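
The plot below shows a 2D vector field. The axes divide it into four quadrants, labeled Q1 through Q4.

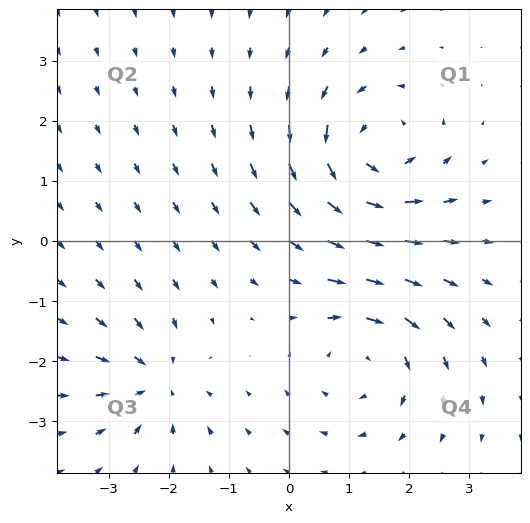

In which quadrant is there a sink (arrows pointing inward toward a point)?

Q3

The sink sits at approximately (-2.2, -2.3), which lies in quadrant Q3. The divergence there is about -4, negative as expected for a sink.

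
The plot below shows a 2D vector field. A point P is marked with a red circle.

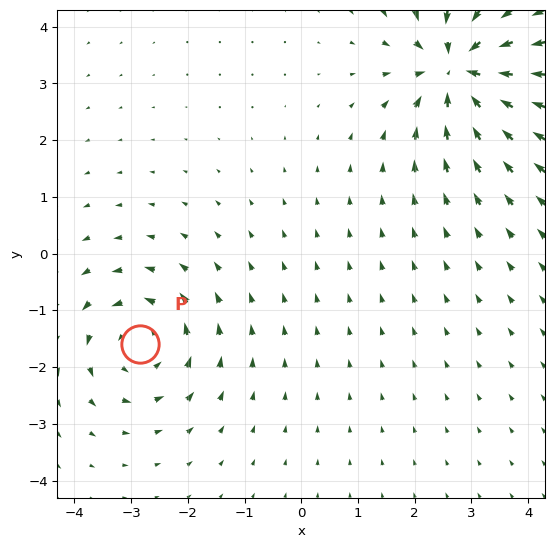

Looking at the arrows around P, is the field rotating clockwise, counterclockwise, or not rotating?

Near P at (-2.8, -1.6) the arrows circulate counterclockwise. The curl (z-component) there is about +4; positive curl means counterclockwise rotation.

counterclockwise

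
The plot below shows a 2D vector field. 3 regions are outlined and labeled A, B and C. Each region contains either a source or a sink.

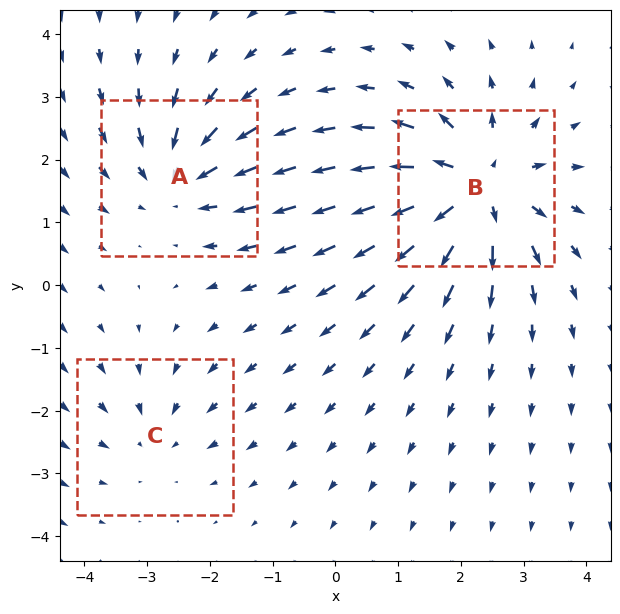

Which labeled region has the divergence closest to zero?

C

Divergence at each region's feature centre — A: about -4, B: about +5, C: about -2. Region C is closest to zero.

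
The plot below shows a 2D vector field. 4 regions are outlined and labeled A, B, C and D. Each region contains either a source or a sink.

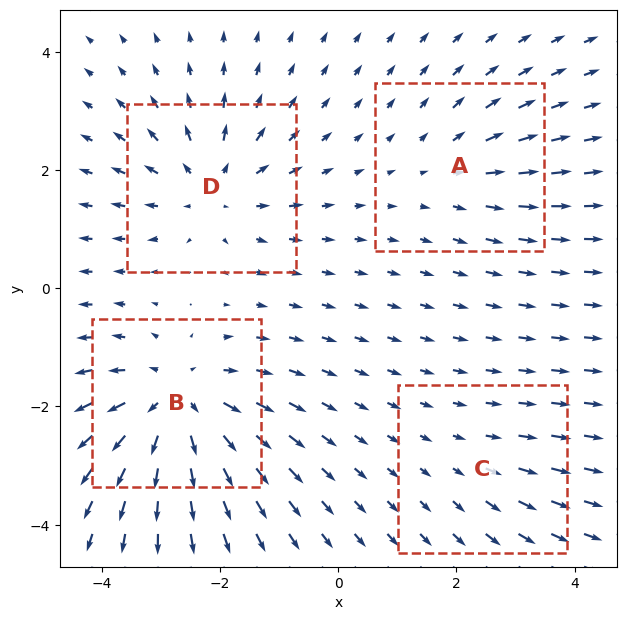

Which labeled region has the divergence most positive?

Divergence at each region's feature centre — A: about +3, B: about +7, C: about +2, D: about +5. Region B is most positive.

B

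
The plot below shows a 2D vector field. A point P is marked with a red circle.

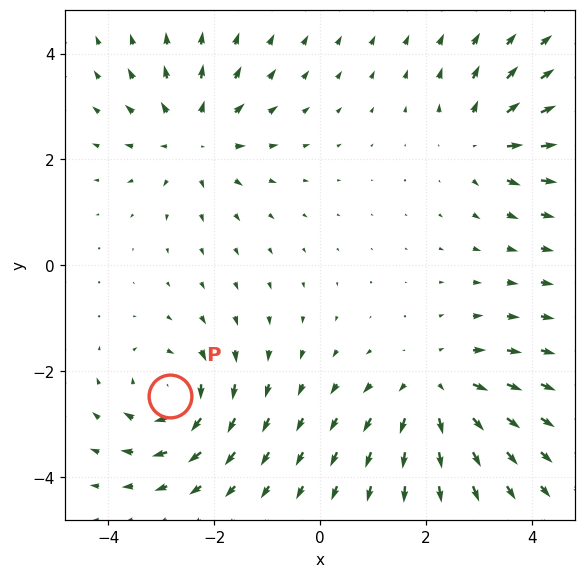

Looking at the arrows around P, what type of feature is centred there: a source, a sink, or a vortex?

vortex

At P (-2.8, -2.5) the arrows circulate clockwise. Divergence ≈0, curl about -5 — near-zero divergence with nonzero curl is a vortex.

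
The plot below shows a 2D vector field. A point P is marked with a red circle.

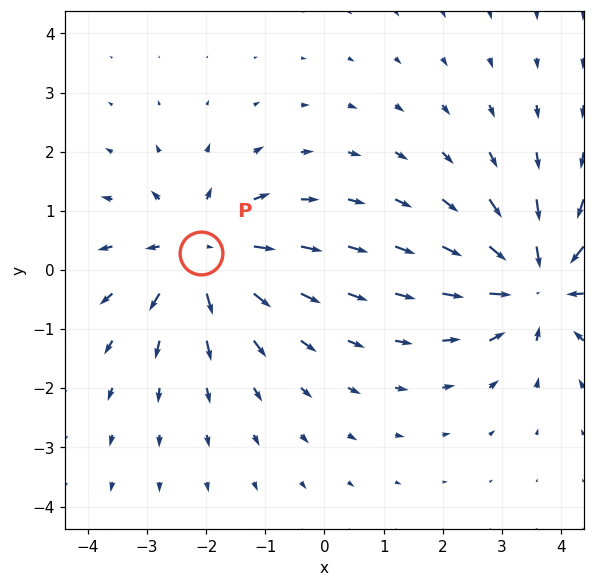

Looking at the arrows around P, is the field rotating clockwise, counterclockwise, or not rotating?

not rotating

Near P at (-2.1, 0.3) the arrows show no circulation. The curl there is ≈0.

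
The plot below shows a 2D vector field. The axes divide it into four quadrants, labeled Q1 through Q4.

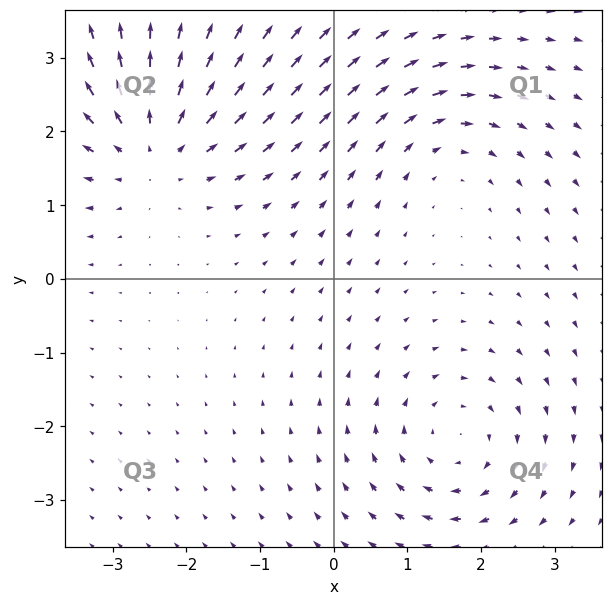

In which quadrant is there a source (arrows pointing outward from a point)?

The source sits at approximately (-2.4, 1.8), which lies in quadrant Q2. The divergence there is about +5, positive as expected for a source.

Q2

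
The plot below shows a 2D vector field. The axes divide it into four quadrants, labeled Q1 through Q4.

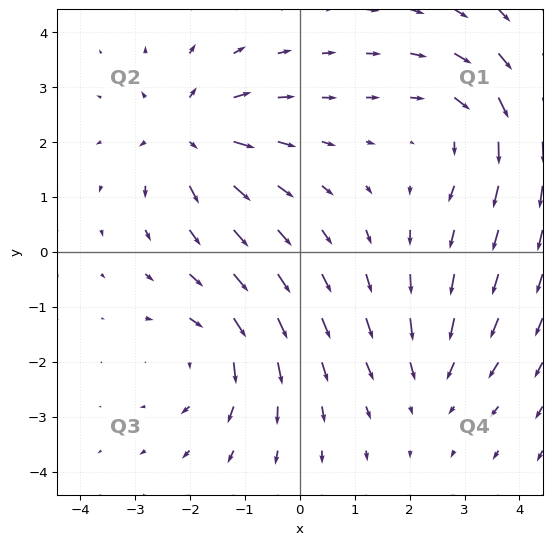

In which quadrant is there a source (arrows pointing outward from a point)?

Q2

The source sits at approximately (-2.0, 2.1), which lies in quadrant Q2. The divergence there is about +6, positive as expected for a source.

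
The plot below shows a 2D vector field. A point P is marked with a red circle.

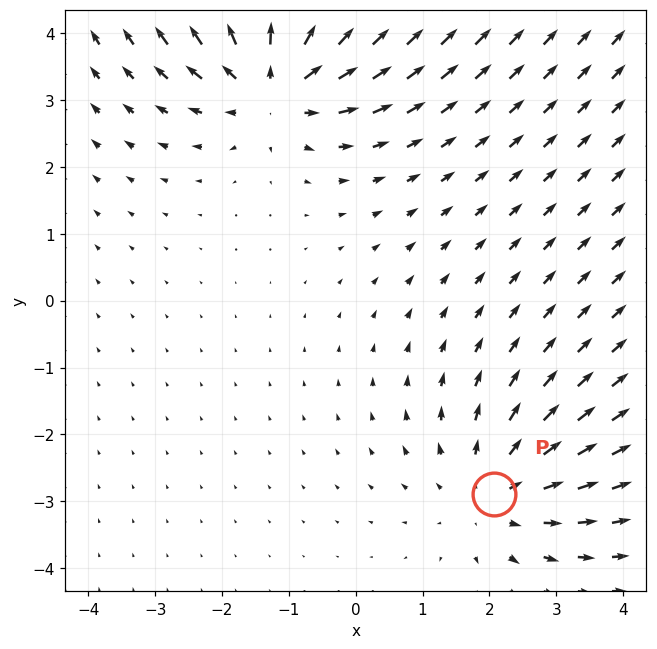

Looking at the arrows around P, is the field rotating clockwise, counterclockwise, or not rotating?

Near P at (2.1, -2.9) the arrows show no circulation. The curl there is ≈0.

not rotating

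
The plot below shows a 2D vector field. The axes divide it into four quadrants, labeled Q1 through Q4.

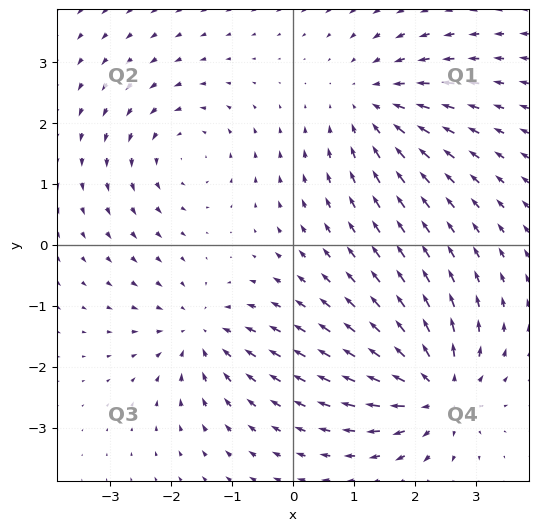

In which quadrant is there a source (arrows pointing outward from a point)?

Q4

The source sits at approximately (2.4, -2.4), which lies in quadrant Q4. The divergence there is about +6, positive as expected for a source.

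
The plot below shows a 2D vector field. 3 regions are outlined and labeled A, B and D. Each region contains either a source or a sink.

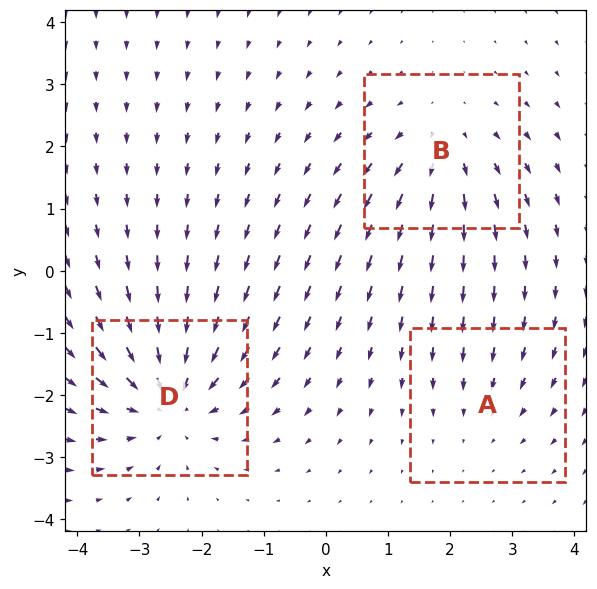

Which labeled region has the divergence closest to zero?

A

Divergence at each region's feature centre — A: about -2, B: about +3, D: about -4. Region A is closest to zero.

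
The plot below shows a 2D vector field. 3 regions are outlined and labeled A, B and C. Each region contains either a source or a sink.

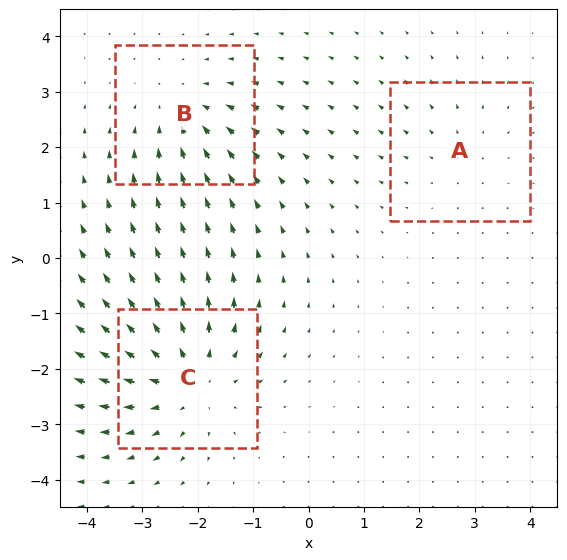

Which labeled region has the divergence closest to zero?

A

Divergence at each region's feature centre — A: about +2, B: about -3, C: about +4. Region A is closest to zero.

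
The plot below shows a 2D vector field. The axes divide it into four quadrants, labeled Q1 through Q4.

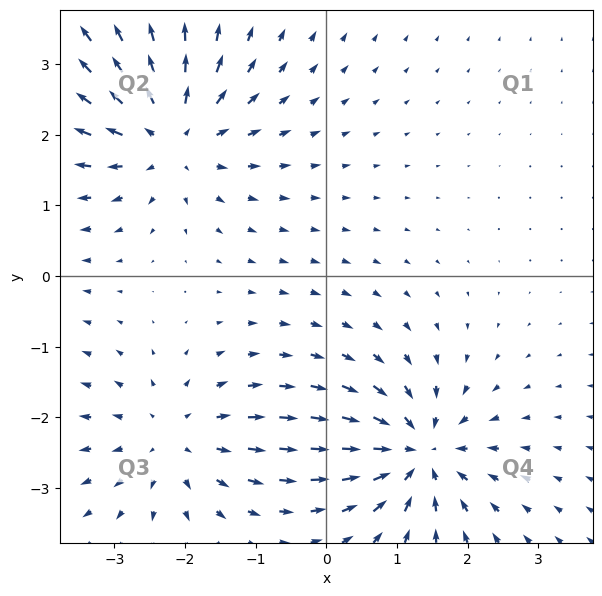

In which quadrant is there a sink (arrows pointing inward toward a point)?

The sink sits at approximately (1.3, -2.5), which lies in quadrant Q4. The divergence there is about -7, negative as expected for a sink.

Q4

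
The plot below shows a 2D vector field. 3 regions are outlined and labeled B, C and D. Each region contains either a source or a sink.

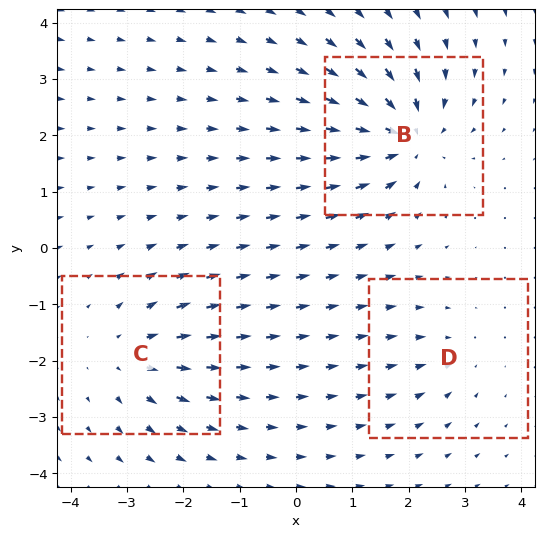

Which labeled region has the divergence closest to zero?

Divergence at each region's feature centre — B: about -5, C: about +3, D: about -2. Region D is closest to zero.

D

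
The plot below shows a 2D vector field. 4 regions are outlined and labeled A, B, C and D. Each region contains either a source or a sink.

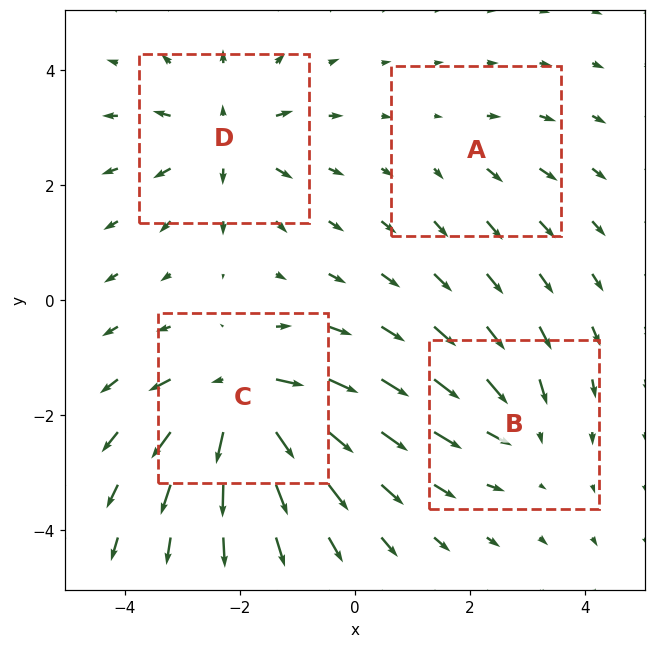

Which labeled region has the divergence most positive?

C

Divergence at each region's feature centre — A: about +2, B: about -4, C: about +8, D: about +6. Region C is most positive.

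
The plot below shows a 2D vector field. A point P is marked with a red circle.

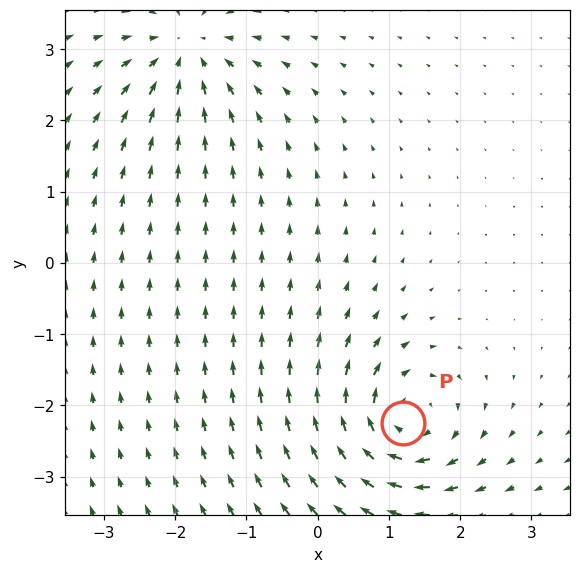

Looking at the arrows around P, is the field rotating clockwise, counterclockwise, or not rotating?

clockwise

Near P at (1.2, -2.3) the arrows circulate clockwise. The curl (z-component) there is about -7; negative curl means clockwise rotation.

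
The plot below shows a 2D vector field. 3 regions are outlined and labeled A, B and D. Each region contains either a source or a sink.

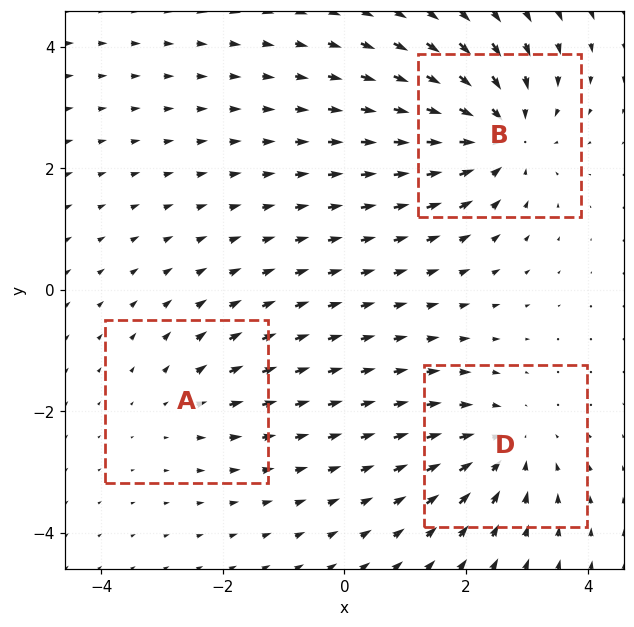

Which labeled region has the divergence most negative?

B

Divergence at each region's feature centre — A: about +2, B: about -4, D: about -3. Region B is most negative.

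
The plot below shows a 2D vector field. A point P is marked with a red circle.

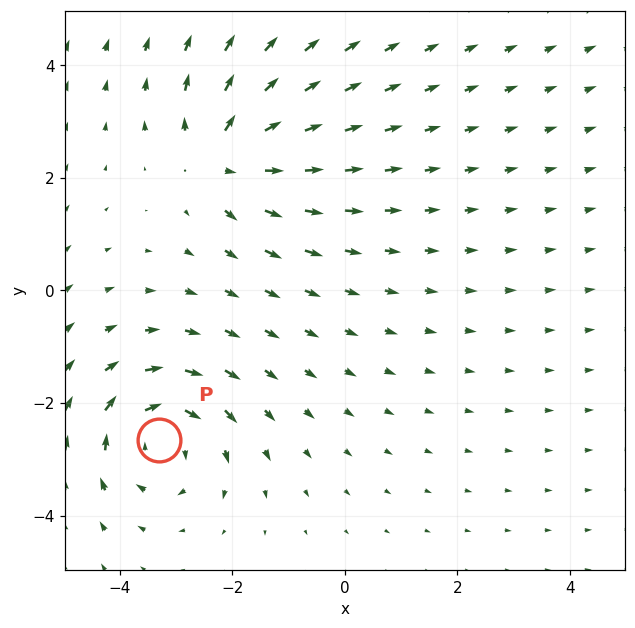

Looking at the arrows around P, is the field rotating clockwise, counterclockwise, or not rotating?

clockwise

Near P at (-3.3, -2.7) the arrows circulate clockwise. The curl (z-component) there is about -3; negative curl means clockwise rotation.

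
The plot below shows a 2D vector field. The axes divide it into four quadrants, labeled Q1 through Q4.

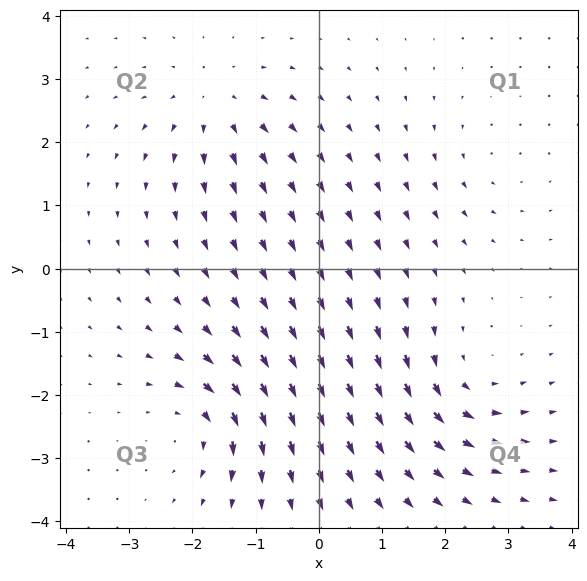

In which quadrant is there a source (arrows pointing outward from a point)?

The source sits at approximately (-1.6, 2.6), which lies in quadrant Q2. The divergence there is about +4, positive as expected for a source.

Q2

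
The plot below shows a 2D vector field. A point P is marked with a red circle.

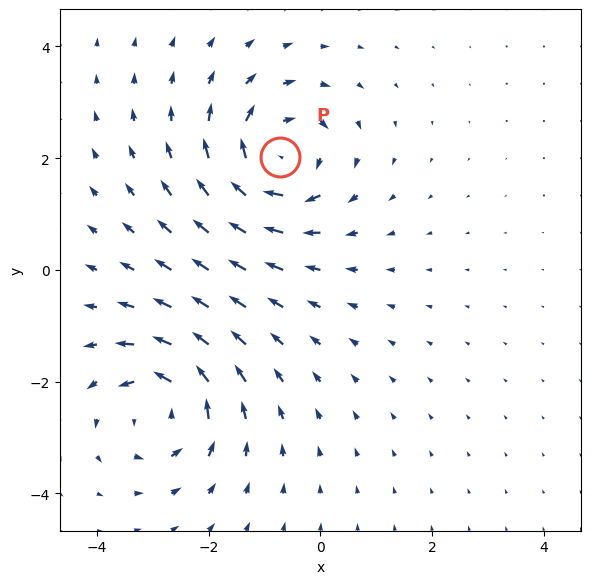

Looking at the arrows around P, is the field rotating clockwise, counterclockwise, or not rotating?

clockwise

Near P at (-0.7, 2.0) the arrows circulate clockwise. The curl (z-component) there is about -6; negative curl means clockwise rotation.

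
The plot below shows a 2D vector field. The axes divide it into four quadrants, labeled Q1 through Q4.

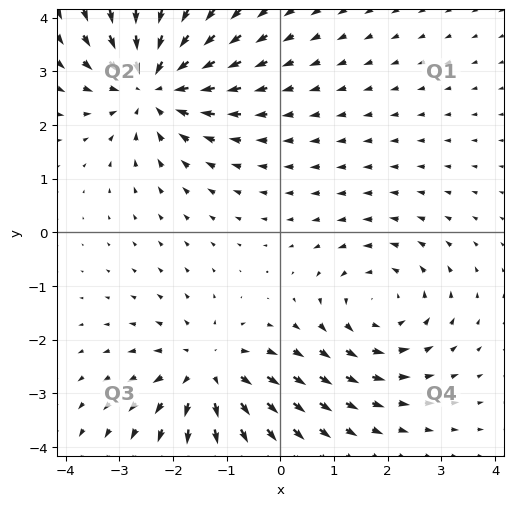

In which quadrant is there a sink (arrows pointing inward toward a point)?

The sink sits at approximately (-2.4, 2.8), which lies in quadrant Q2. The divergence there is about -4, negative as expected for a sink.

Q2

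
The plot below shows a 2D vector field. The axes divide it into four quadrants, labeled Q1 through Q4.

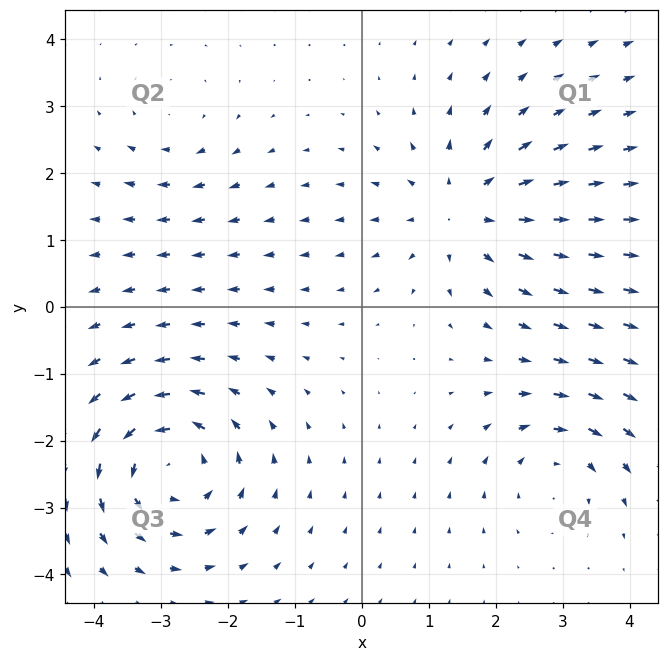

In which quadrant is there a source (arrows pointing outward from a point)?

Q1

The source sits at approximately (1.5, 1.4), which lies in quadrant Q1. The divergence there is about +4, positive as expected for a source.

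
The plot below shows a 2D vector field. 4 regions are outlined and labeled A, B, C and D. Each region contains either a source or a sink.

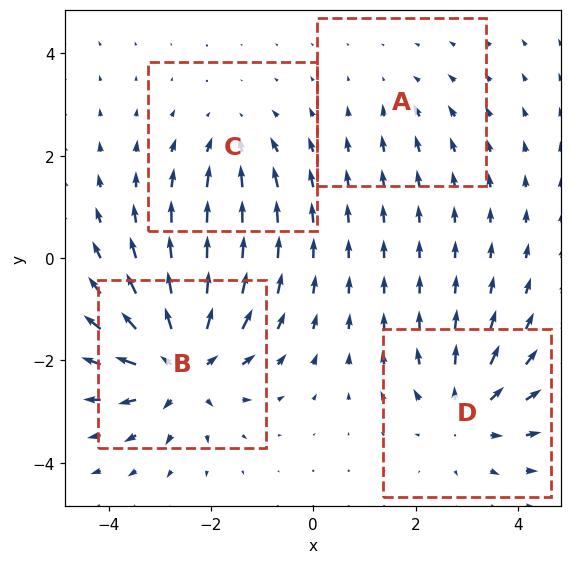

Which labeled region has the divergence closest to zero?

A

Divergence at each region's feature centre — A: about -2, B: about +8, C: about -4, D: about +5. Region A is closest to zero.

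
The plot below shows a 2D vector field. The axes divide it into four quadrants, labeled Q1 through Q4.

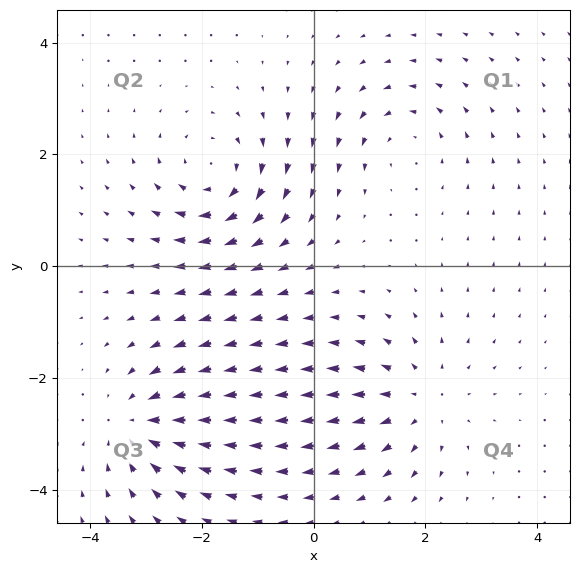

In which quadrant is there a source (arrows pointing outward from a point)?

The source sits at approximately (1.9, -2.4), which lies in quadrant Q4. The divergence there is about +4, positive as expected for a source.

Q4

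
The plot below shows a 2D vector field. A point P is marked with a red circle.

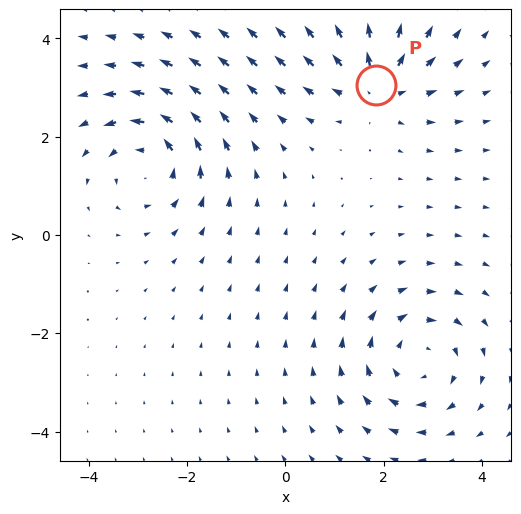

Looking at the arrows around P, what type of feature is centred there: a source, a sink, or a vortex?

source

At P (1.9, 3.0) the arrows spread outward. Divergence about +4, curl ≈0 — positive divergence with near-zero curl is a source.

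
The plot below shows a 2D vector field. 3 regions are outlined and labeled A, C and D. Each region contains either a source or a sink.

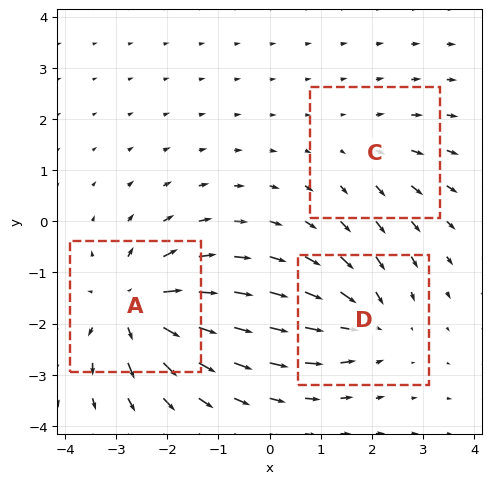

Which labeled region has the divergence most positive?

Divergence at each region's feature centre — A: about +5, C: about +2, D: about -4. Region A is most positive.

A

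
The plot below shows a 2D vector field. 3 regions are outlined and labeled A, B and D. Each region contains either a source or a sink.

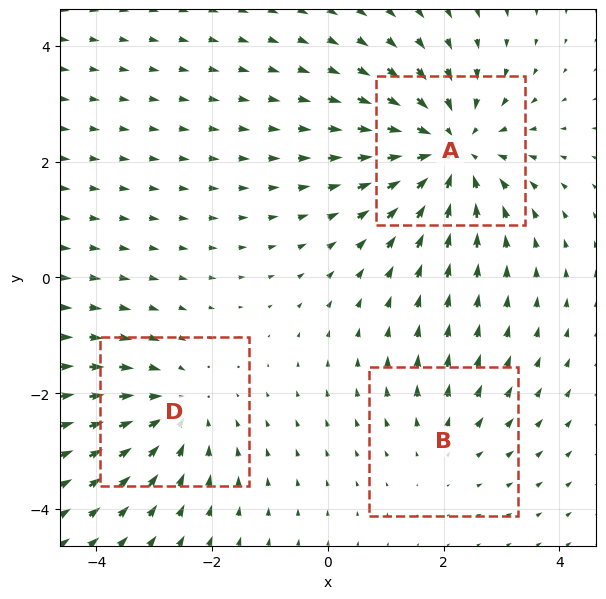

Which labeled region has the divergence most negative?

A

Divergence at each region's feature centre — A: about -4, B: about +2, D: about -3. Region A is most negative.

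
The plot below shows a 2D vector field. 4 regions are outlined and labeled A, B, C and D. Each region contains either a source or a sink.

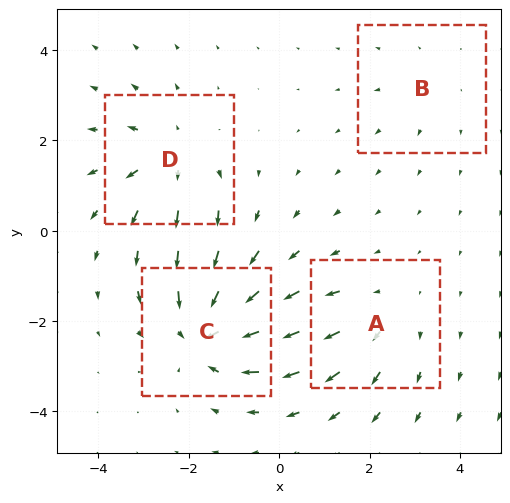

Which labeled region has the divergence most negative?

C

Divergence at each region's feature centre — A: about +3, B: about +2, C: about -6, D: about +5. Region C is most negative.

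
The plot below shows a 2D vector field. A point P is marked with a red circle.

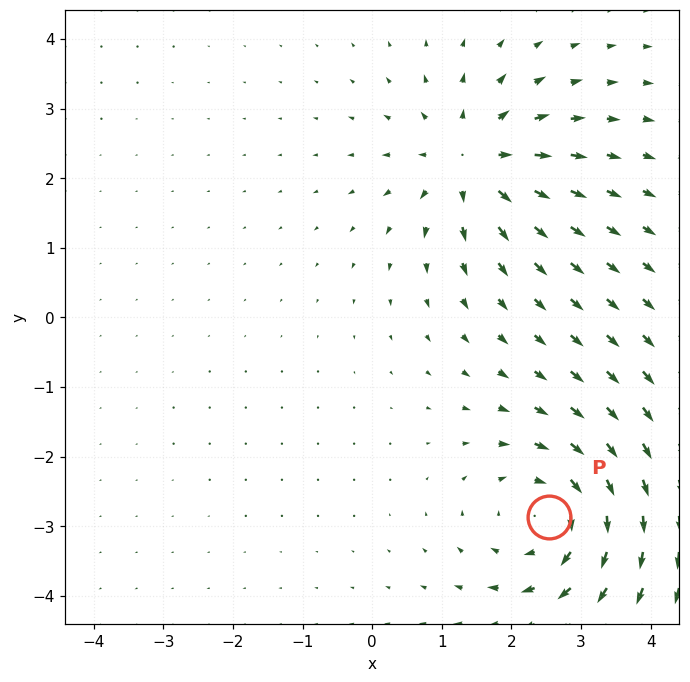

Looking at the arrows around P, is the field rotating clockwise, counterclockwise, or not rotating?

Near P at (2.5, -2.9) the arrows circulate clockwise. The curl (z-component) there is about -4; negative curl means clockwise rotation.

clockwise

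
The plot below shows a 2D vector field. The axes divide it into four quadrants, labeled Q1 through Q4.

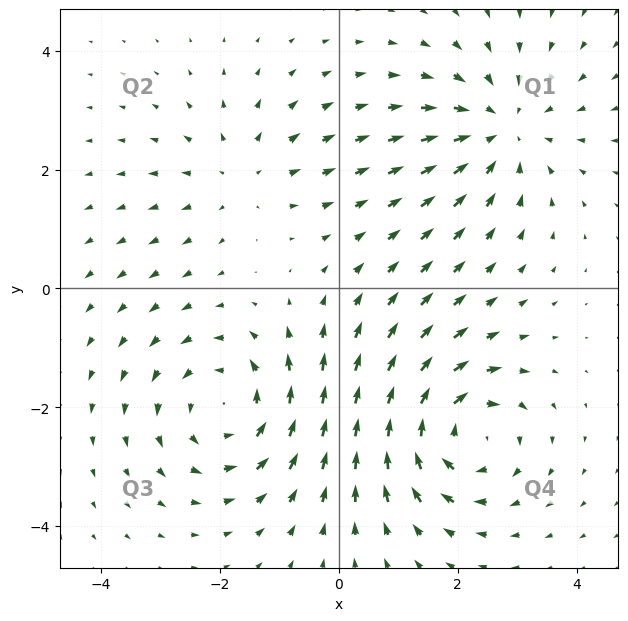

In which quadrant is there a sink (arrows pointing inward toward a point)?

The sink sits at approximately (2.7, 2.7), which lies in quadrant Q1. The divergence there is about -3, negative as expected for a sink.

Q1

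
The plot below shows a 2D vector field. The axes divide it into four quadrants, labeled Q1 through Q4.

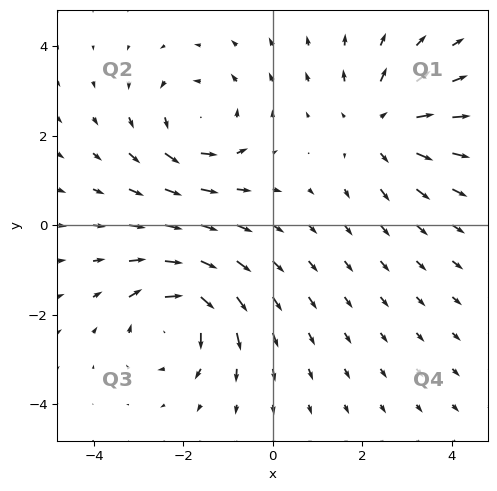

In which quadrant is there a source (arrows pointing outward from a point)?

The source sits at approximately (2.4, 2.2), which lies in quadrant Q1. The divergence there is about +3, positive as expected for a source.

Q1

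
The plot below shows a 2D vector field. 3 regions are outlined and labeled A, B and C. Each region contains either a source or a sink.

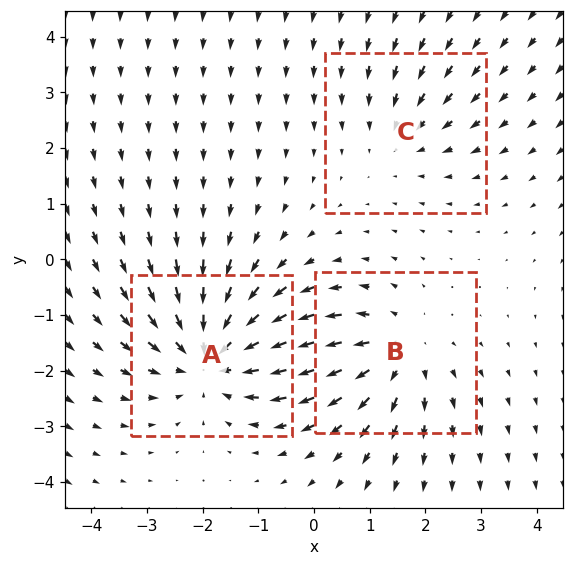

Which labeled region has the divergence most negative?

A

Divergence at each region's feature centre — A: about -4, B: about +3, C: about -2. Region A is most negative.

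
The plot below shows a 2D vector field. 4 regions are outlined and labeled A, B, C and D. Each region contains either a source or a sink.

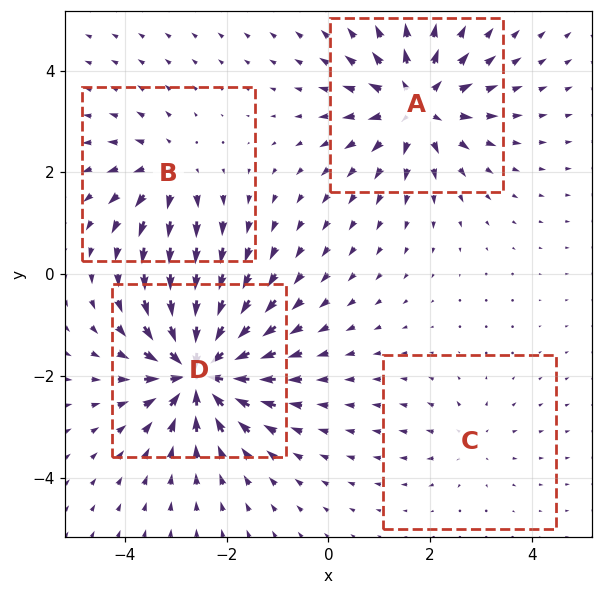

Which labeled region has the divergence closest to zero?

Divergence at each region's feature centre — A: about +7, B: about +4, C: about +3, D: about -9. Region C is closest to zero.

C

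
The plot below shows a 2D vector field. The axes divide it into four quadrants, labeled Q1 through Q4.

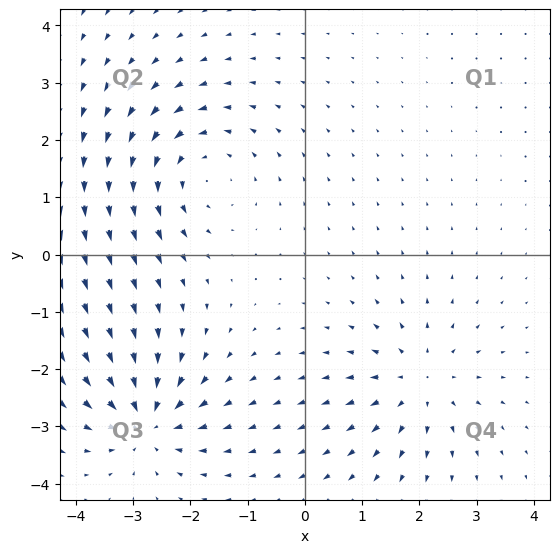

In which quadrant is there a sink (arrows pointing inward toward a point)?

Q3

The sink sits at approximately (-2.8, -2.9), which lies in quadrant Q3. The divergence there is about -5, negative as expected for a sink.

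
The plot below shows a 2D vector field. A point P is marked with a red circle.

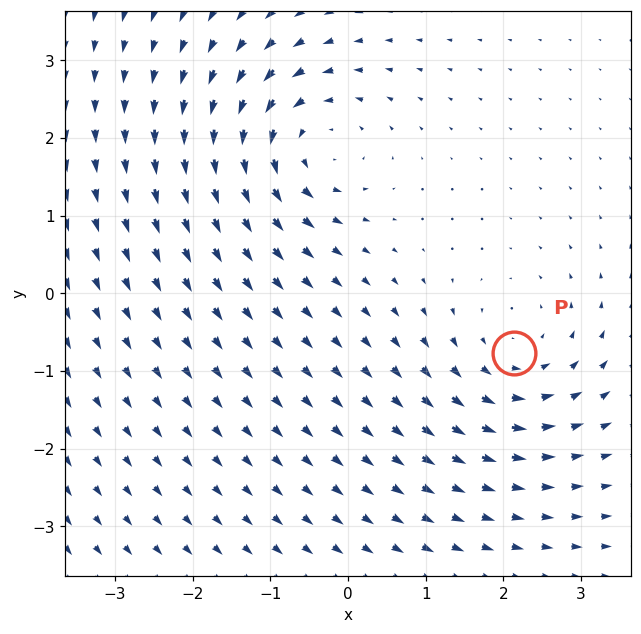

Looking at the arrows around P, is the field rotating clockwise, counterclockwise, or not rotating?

Near P at (2.1, -0.8) the arrows circulate counterclockwise. The curl (z-component) there is about +3; positive curl means counterclockwise rotation.

counterclockwise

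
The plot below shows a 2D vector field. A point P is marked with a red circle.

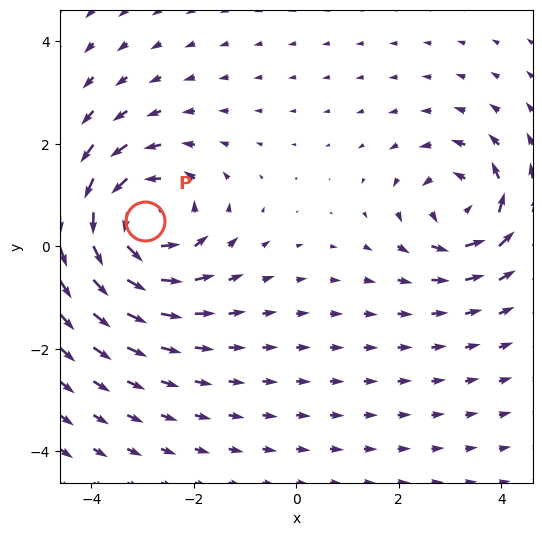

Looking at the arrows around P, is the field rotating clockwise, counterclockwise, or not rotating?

counterclockwise

Near P at (-2.9, 0.5) the arrows circulate counterclockwise. The curl (z-component) there is about +4; positive curl means counterclockwise rotation.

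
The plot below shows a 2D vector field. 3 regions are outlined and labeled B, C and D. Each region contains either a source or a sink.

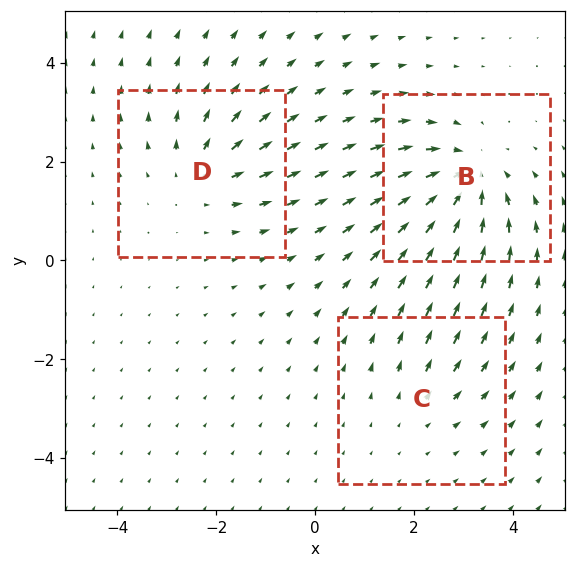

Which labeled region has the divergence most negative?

B

Divergence at each region's feature centre — B: about -4, C: about +2, D: about +3. Region B is most negative.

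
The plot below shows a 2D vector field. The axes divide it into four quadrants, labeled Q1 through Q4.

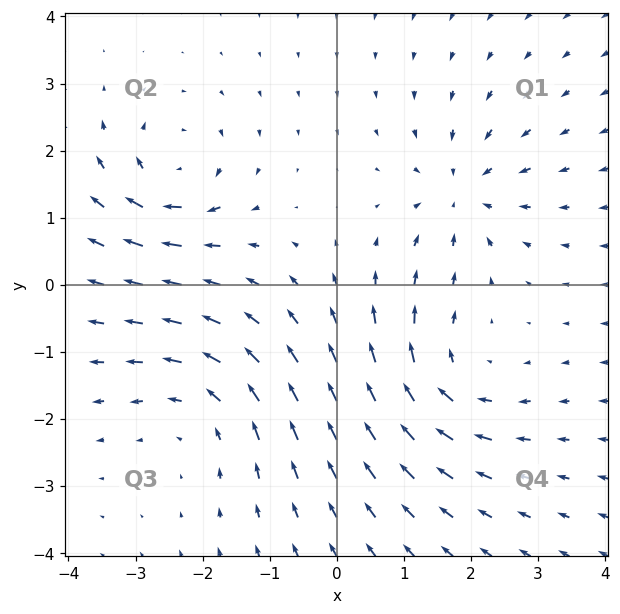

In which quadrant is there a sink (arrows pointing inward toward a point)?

Q1

The sink sits at approximately (1.9, 1.4), which lies in quadrant Q1. The divergence there is about -4, negative as expected for a sink.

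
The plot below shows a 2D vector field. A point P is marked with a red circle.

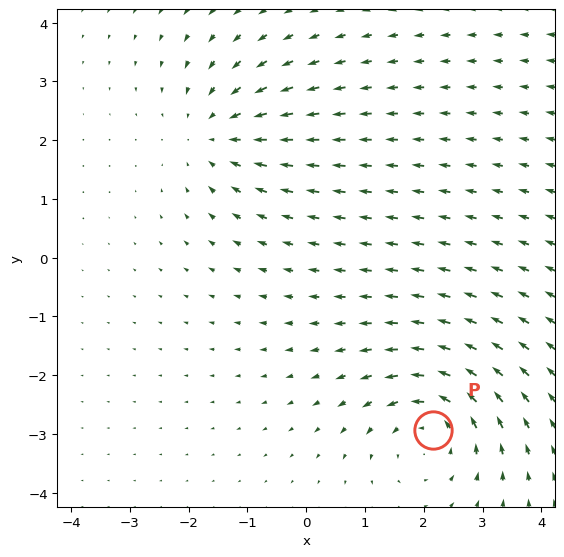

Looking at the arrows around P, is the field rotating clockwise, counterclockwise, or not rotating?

Near P at (2.2, -2.9) the arrows circulate counterclockwise. The curl (z-component) there is about +4; positive curl means counterclockwise rotation.

counterclockwise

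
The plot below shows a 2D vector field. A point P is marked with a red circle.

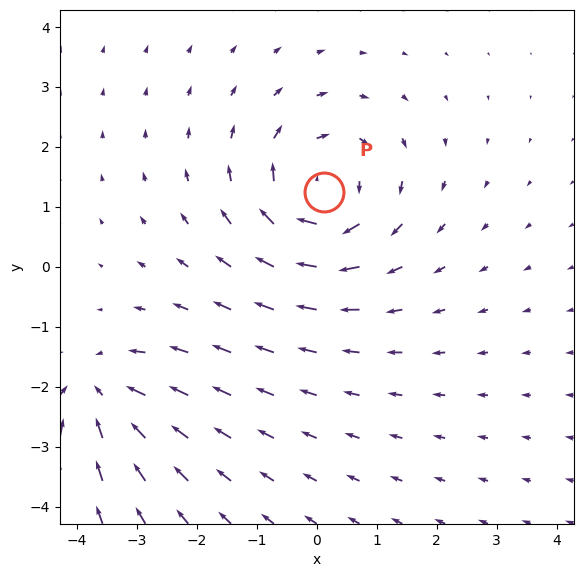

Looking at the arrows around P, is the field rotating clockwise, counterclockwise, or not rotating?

clockwise

Near P at (0.1, 1.3) the arrows circulate clockwise. The curl (z-component) there is about -4; negative curl means clockwise rotation.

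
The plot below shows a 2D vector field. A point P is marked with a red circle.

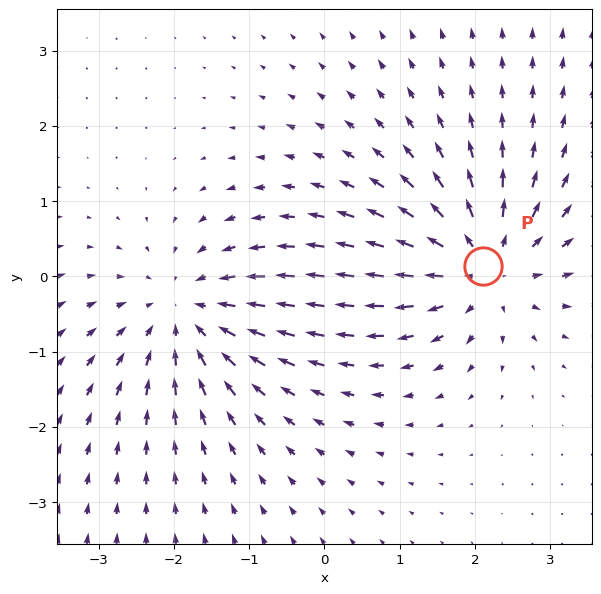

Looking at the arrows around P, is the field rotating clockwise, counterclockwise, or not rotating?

not rotating

Near P at (2.1, 0.1) the arrows show no circulation. The curl there is ≈0.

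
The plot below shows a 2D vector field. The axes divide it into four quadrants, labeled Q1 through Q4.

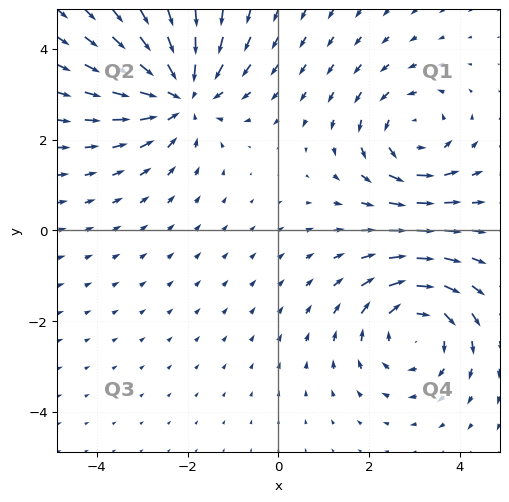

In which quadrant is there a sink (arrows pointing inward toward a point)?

The sink sits at approximately (-2.1, 3.0), which lies in quadrant Q2. The divergence there is about -4, negative as expected for a sink.

Q2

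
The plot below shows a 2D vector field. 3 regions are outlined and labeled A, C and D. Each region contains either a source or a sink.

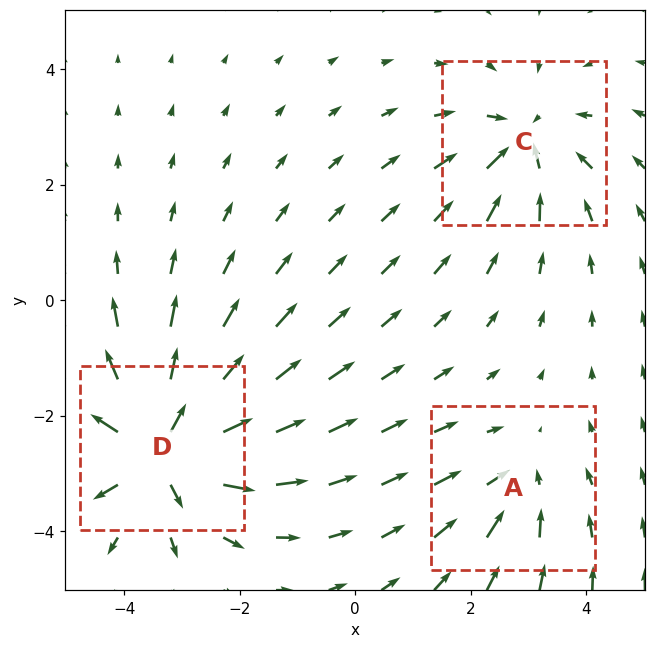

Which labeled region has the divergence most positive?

D

Divergence at each region's feature centre — A: about -2, C: about -3, D: about +5. Region D is most positive.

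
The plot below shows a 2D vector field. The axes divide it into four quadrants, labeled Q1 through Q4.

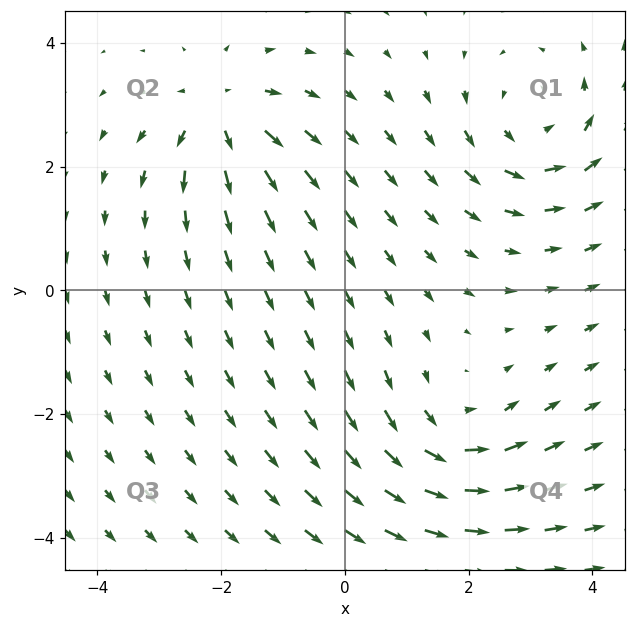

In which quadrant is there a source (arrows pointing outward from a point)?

The source sits at approximately (-2.0, 2.9), which lies in quadrant Q2. The divergence there is about +5, positive as expected for a source.

Q2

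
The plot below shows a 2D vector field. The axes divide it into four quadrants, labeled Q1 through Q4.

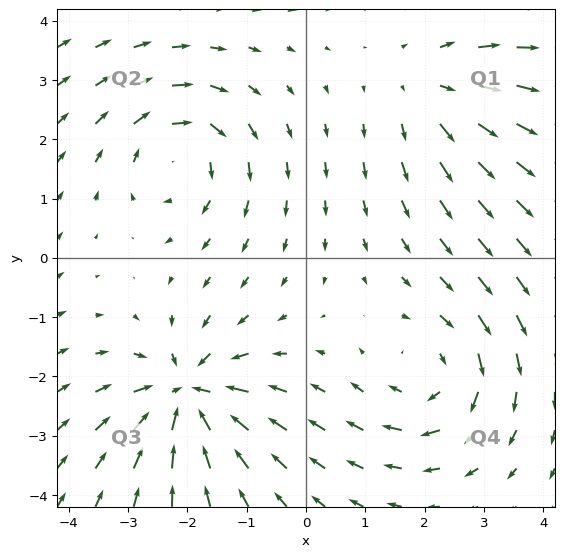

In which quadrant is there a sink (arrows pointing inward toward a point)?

The sink sits at approximately (-2.0, -2.3), which lies in quadrant Q3. The divergence there is about -6, negative as expected for a sink.

Q3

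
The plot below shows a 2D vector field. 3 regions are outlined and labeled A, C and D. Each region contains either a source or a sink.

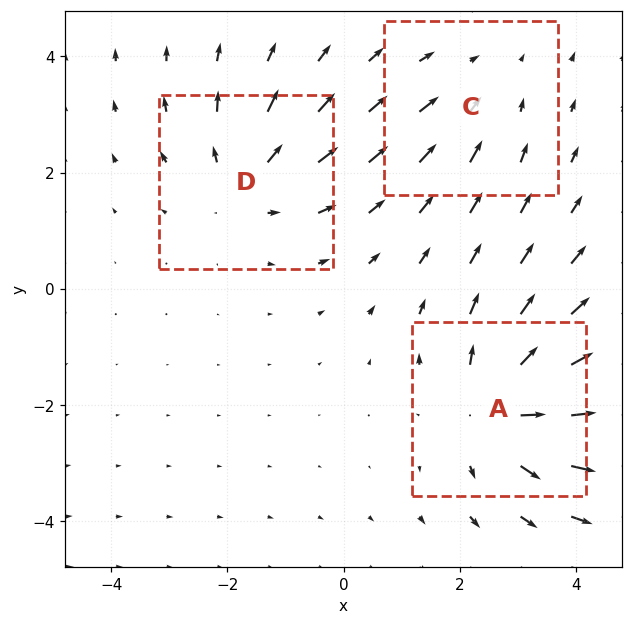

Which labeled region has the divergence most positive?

Divergence at each region's feature centre — A: about +5, C: about -2, D: about +3. Region A is most positive.

A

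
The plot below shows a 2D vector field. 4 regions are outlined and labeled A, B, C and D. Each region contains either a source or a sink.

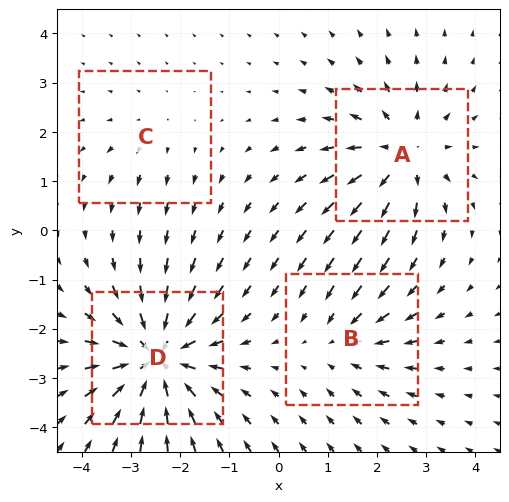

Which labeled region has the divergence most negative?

D

Divergence at each region's feature centre — A: about +5, B: about -3, C: about +2, D: about -7. Region D is most negative.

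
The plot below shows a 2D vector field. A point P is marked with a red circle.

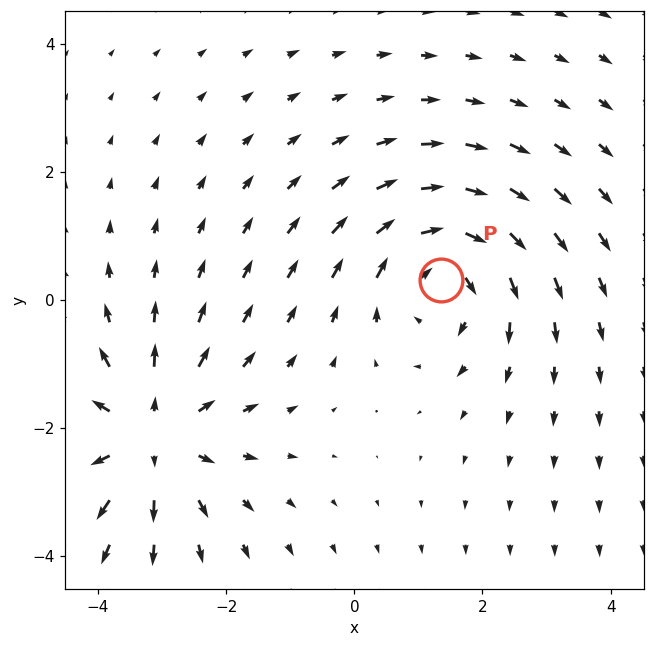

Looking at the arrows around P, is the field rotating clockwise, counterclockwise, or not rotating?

clockwise

Near P at (1.4, 0.3) the arrows circulate clockwise. The curl (z-component) there is about -3; negative curl means clockwise rotation.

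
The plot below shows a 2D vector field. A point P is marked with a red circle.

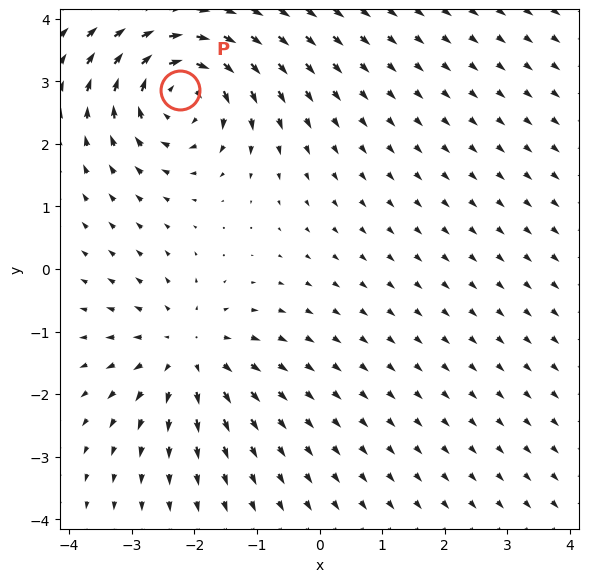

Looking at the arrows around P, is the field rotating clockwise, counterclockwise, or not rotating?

clockwise

Near P at (-2.2, 2.9) the arrows circulate clockwise. The curl (z-component) there is about -5; negative curl means clockwise rotation.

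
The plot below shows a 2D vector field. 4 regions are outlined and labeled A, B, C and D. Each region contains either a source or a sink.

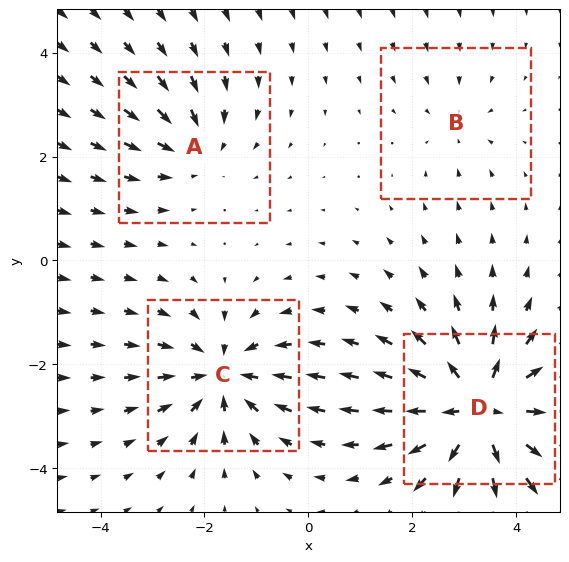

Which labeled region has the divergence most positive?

Divergence at each region's feature centre — A: about -4, B: about -2, C: about -5, D: about +8. Region D is most positive.

D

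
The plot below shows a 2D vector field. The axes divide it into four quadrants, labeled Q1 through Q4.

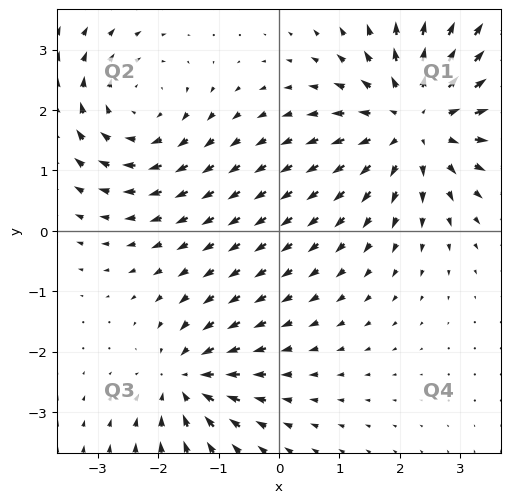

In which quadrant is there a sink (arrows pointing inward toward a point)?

The sink sits at approximately (-1.5, -2.5), which lies in quadrant Q3. The divergence there is about -4, negative as expected for a sink.

Q3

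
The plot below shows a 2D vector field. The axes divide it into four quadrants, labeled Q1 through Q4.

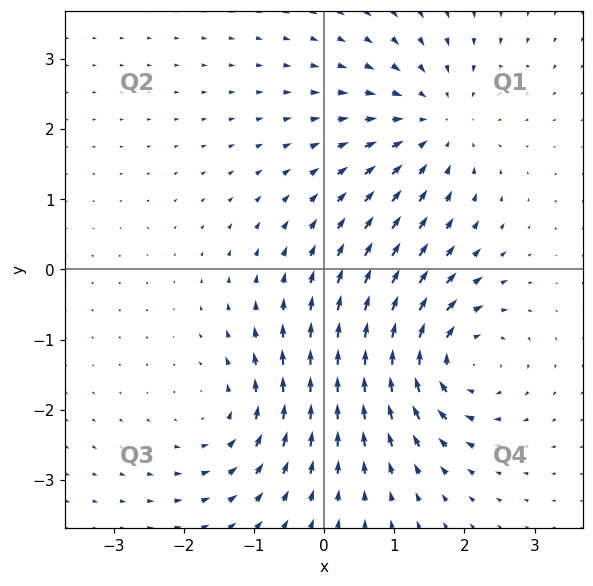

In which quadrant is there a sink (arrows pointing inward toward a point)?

The sink sits at approximately (1.6, 2.1), which lies in quadrant Q1. The divergence there is about -4, negative as expected for a sink.

Q1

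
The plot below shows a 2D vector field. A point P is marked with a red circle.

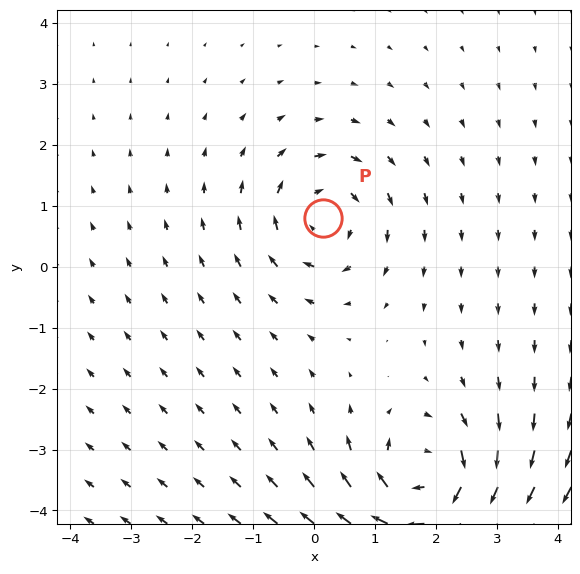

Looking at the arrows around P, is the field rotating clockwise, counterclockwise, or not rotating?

clockwise

Near P at (0.1, 0.8) the arrows circulate clockwise. The curl (z-component) there is about -4; negative curl means clockwise rotation.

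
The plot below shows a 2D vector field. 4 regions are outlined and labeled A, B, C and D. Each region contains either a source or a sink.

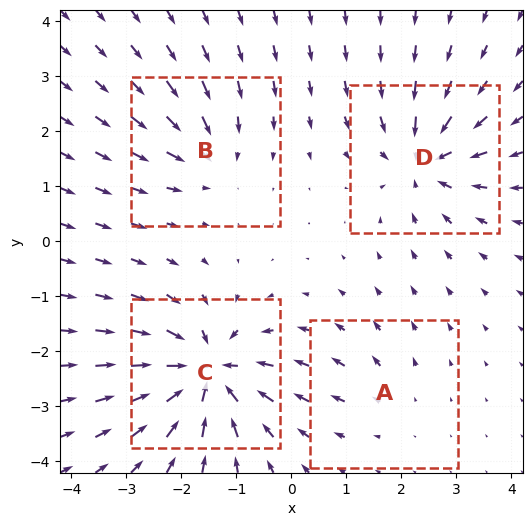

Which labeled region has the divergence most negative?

C

Divergence at each region's feature centre — A: about +2, B: about -4, C: about -8, D: about -6. Region C is most negative.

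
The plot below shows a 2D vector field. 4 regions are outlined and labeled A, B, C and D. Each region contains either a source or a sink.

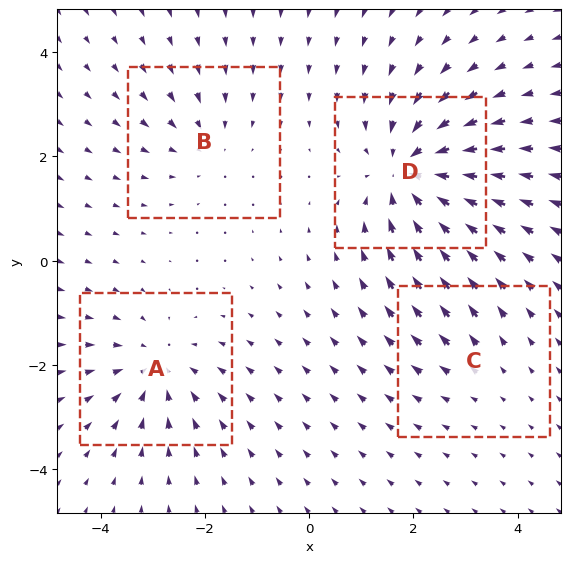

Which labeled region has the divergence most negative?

Divergence at each region's feature centre — A: about -4, B: about -3, C: about +2, D: about -7. Region D is most negative.

D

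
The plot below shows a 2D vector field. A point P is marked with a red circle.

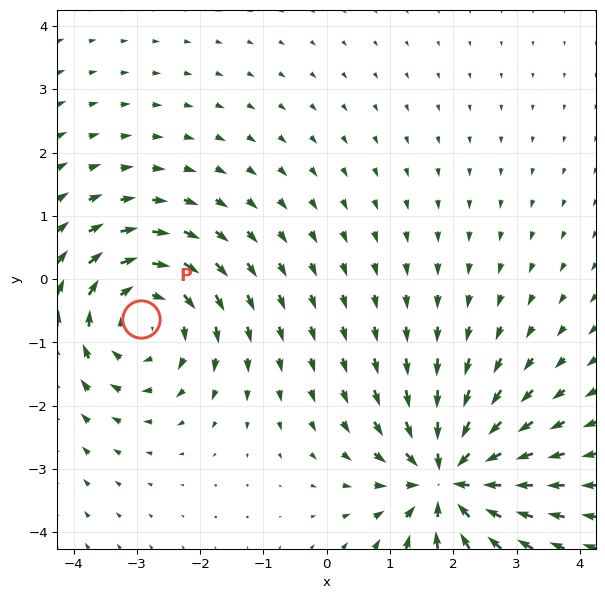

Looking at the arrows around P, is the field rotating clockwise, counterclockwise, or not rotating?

Near P at (-2.9, -0.6) the arrows circulate clockwise. The curl (z-component) there is about -4; negative curl means clockwise rotation.

clockwise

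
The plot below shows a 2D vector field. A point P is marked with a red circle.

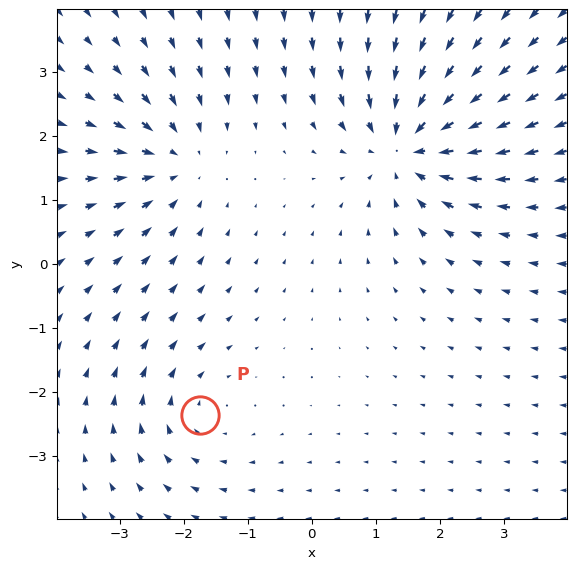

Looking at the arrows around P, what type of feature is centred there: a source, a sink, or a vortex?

vortex

At P (-1.7, -2.4) the arrows circulate clockwise. Divergence ≈0, curl about -2 — near-zero divergence with nonzero curl is a vortex.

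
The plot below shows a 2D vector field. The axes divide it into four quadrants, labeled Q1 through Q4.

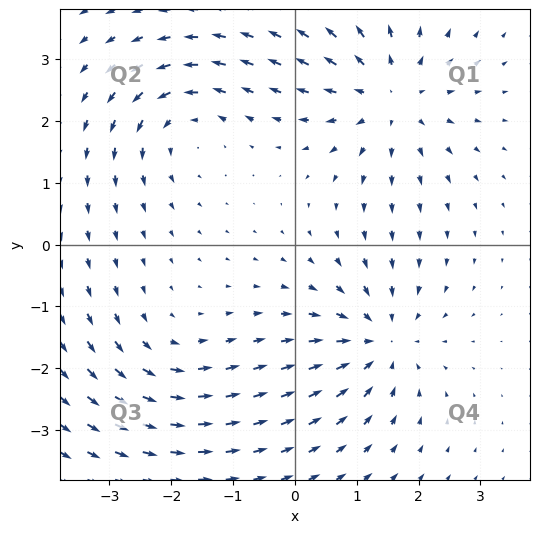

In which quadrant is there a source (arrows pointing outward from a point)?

The source sits at approximately (1.5, 2.4), which lies in quadrant Q1. The divergence there is about +5, positive as expected for a source.

Q1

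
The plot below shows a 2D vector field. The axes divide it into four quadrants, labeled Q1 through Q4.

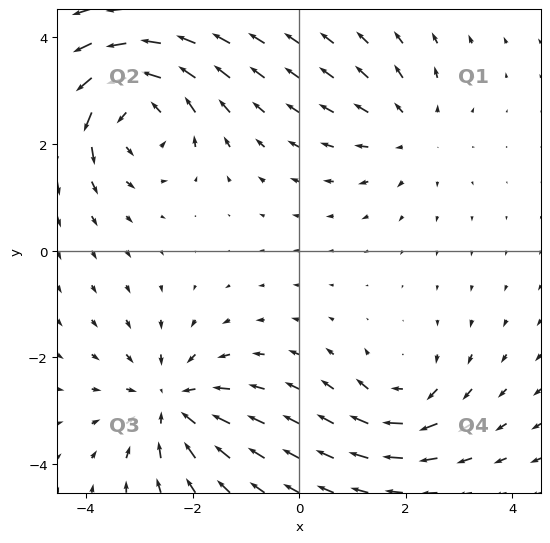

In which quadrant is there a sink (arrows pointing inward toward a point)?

Q3

The sink sits at approximately (-2.4, -2.9), which lies in quadrant Q3. The divergence there is about -4, negative as expected for a sink.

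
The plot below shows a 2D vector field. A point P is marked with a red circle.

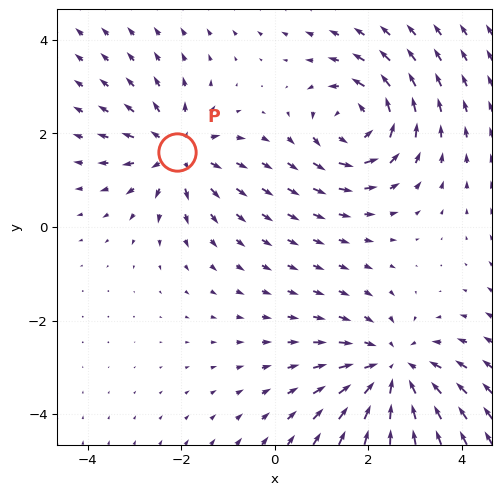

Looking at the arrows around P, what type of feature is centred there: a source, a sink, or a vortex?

At P (-2.1, 1.6) the arrows spread outward. Divergence about +4, curl ≈0 — positive divergence with near-zero curl is a source.

source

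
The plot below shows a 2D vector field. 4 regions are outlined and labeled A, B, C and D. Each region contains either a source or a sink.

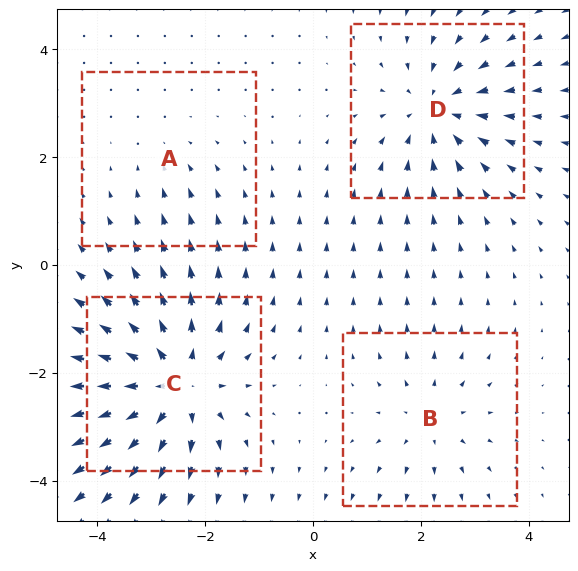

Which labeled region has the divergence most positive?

Divergence at each region's feature centre — A: about -2, B: about +3, C: about +7, D: about -5. Region C is most positive.

C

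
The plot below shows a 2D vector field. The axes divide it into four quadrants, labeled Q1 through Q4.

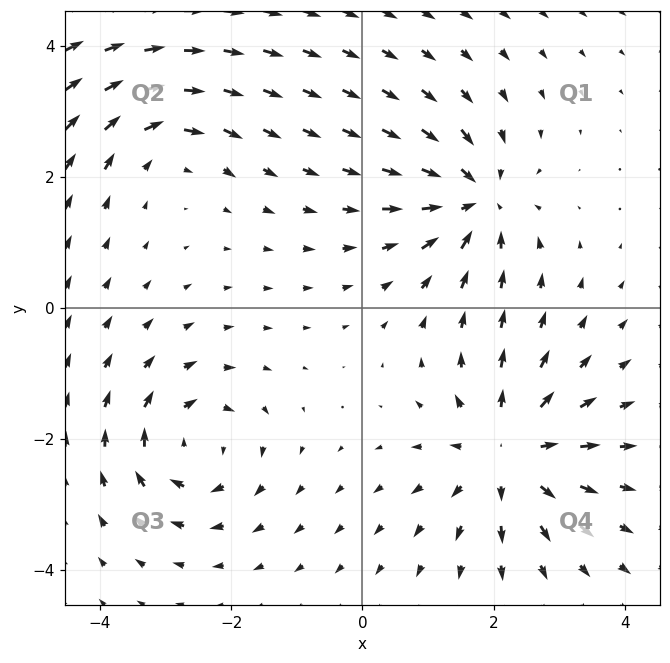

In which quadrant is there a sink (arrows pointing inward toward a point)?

Q1

The sink sits at approximately (1.7, 1.6), which lies in quadrant Q1. The divergence there is about -6, negative as expected for a sink.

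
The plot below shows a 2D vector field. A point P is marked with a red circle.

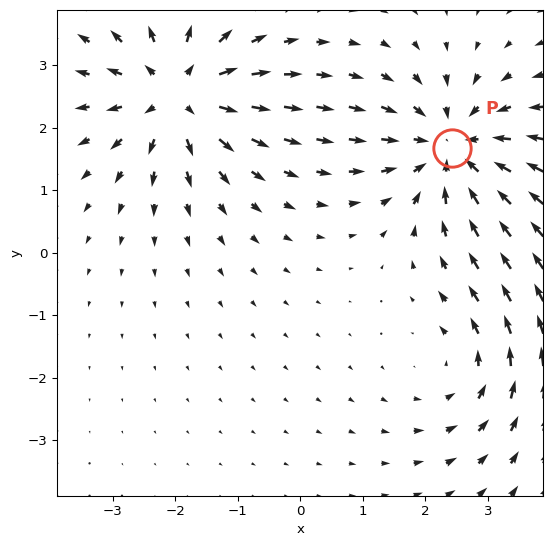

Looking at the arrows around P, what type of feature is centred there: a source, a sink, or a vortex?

sink

At P (2.4, 1.7) the arrows converge inward. Divergence about -5, curl ≈0 — negative divergence with near-zero curl is a sink.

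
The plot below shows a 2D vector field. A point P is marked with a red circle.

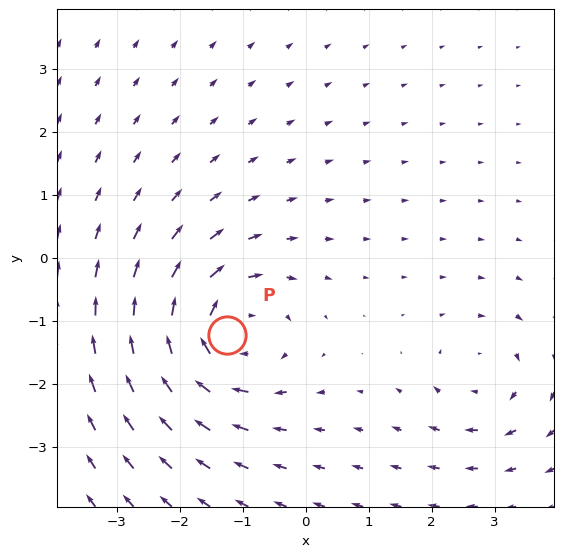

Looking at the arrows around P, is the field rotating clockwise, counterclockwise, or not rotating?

clockwise

Near P at (-1.2, -1.2) the arrows circulate clockwise. The curl (z-component) there is about -5; negative curl means clockwise rotation.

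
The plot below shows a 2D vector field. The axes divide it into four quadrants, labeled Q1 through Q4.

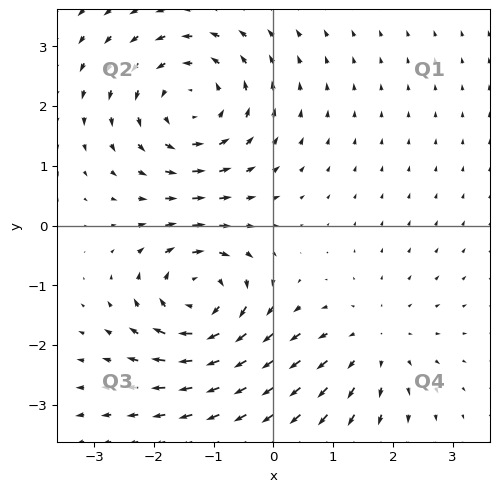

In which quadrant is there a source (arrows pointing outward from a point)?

The source sits at approximately (1.6, -2.0), which lies in quadrant Q4. The divergence there is about +2, positive as expected for a source.

Q4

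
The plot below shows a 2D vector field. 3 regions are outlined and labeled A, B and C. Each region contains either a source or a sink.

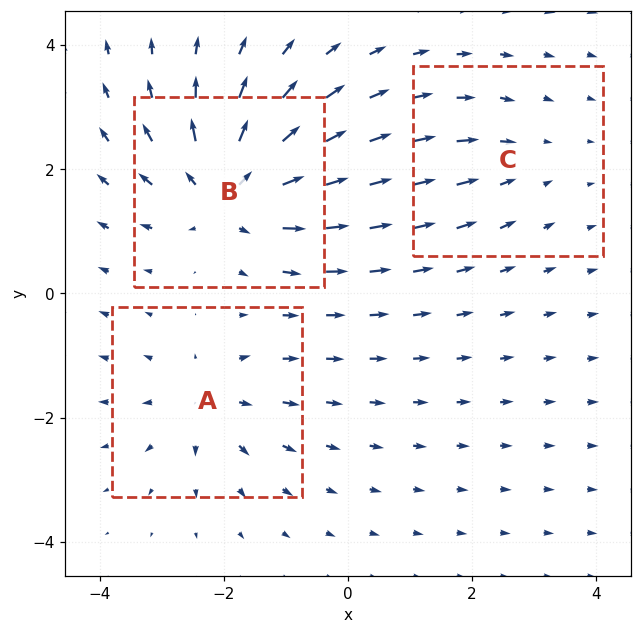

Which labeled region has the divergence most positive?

Divergence at each region's feature centre — A: about +3, B: about +5, C: about -2. Region B is most positive.

B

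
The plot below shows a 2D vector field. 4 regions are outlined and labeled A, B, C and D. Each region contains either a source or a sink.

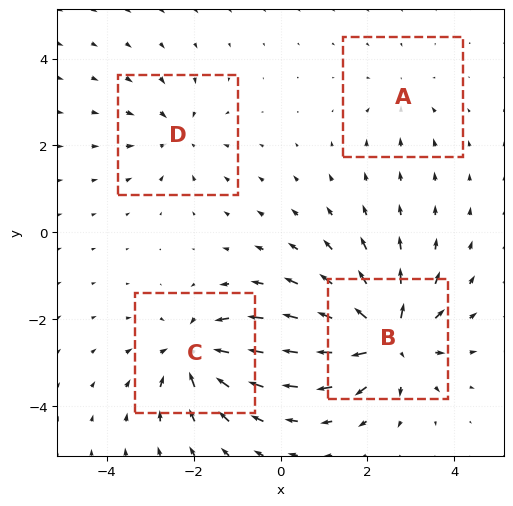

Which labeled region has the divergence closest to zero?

Divergence at each region's feature centre — A: about -3, B: about +8, C: about -6, D: about -4. Region A is closest to zero.

A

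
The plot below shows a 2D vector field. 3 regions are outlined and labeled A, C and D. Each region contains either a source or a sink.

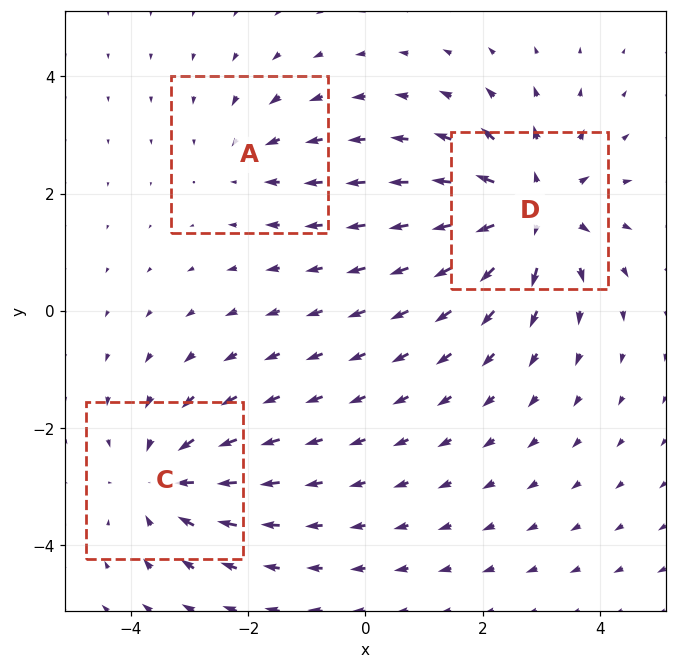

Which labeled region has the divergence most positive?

D

Divergence at each region's feature centre — A: about -2, C: about -3, D: about +4. Region D is most positive.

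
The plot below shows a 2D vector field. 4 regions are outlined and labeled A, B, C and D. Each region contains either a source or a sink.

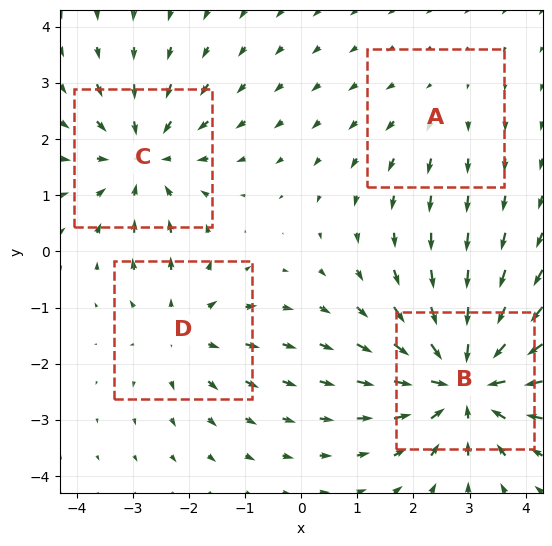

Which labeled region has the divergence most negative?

B

Divergence at each region's feature centre — A: about +2, B: about -6, C: about -4, D: about +3. Region B is most negative.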